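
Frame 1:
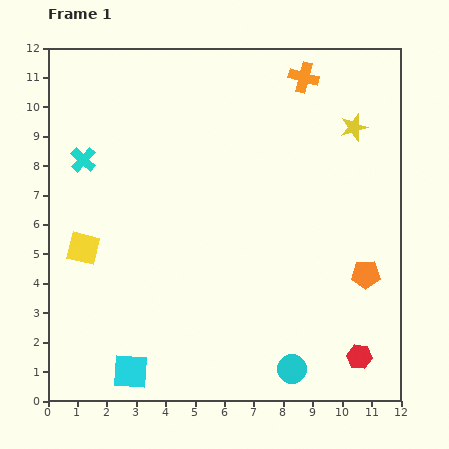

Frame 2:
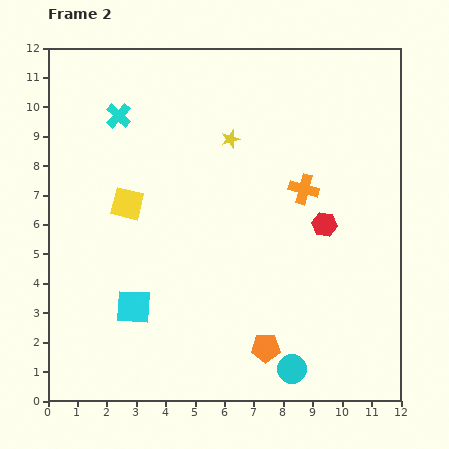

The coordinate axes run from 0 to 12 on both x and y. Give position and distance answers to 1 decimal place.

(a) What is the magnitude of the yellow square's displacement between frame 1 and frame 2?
2.1

The yellow square moved from (1.2, 5.2) to (2.7, 6.7), a distance of √(1.5² + 1.5²) ≈ 2.1.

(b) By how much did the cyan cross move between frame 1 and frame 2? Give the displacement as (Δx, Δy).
(1.2, 1.5)

The cyan cross was at (1.2, 8.2) in frame 1 and (2.4, 9.7) in frame 2.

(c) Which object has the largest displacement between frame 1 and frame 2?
the red hexagon

(moved 4.7; next 4.2)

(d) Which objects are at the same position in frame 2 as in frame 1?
the cyan circle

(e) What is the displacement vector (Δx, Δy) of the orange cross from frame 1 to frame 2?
(0.0, -3.8)

The orange cross was at (8.7, 11.0) in frame 1 and (8.7, 7.2) in frame 2.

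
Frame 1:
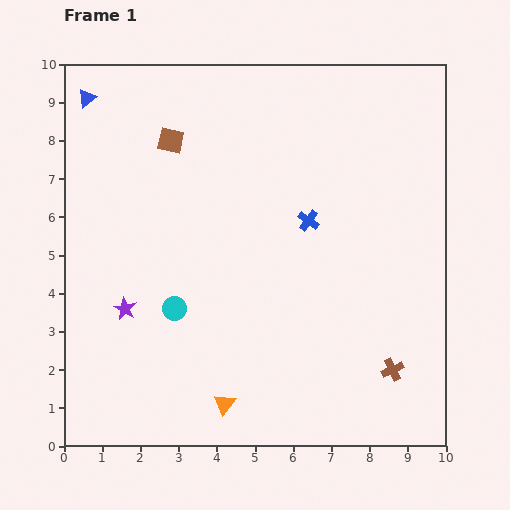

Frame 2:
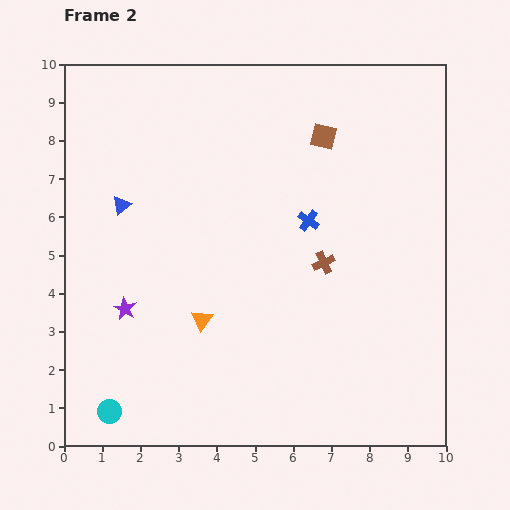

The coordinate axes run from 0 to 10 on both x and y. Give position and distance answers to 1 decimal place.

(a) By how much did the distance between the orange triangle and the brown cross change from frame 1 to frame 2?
-1.0

Distance in frame 1: 4.5. Distance in frame 2: 3.5.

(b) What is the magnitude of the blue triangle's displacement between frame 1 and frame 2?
2.9

The blue triangle moved from (0.6, 9.1) to (1.5, 6.3), a distance of √(0.9² + 2.8²) ≈ 2.9.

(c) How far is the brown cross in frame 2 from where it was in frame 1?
3.3

The brown cross moved from (8.6, 2.0) to (6.8, 4.8), a distance of √(1.8² + 2.8²) ≈ 3.3.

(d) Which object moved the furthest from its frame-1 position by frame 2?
the brown square

(moved 4.0; next 3.3)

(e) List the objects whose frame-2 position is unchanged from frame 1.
the purple star, the blue cross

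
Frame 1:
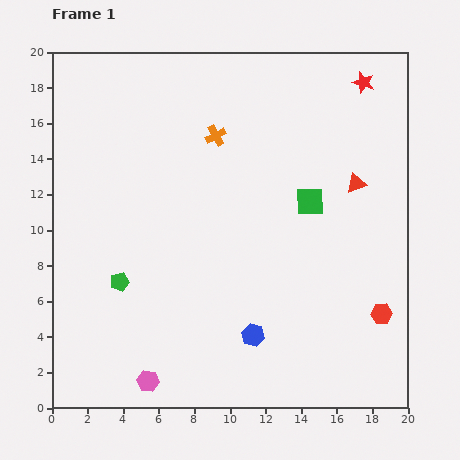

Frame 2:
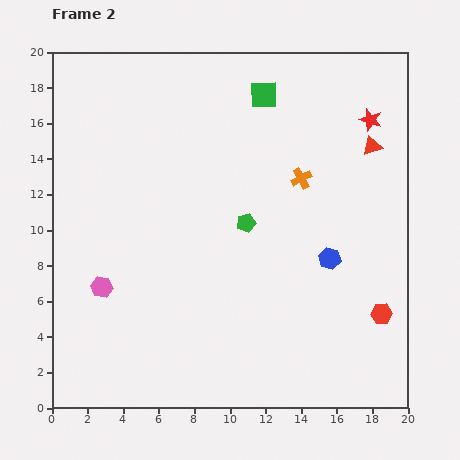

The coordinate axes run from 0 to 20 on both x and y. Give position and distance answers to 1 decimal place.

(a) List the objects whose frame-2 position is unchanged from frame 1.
the red hexagon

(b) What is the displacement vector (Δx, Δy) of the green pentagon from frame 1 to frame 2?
(7.1, 3.3)

The green pentagon was at (3.8, 7.1) in frame 1 and (10.9, 10.4) in frame 2.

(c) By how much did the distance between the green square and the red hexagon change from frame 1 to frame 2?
+6.5

Distance in frame 1: 7.5. Distance in frame 2: 14.0.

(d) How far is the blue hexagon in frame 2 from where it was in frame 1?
6.1

The blue hexagon moved from (11.3, 4.1) to (15.6, 8.4), a distance of √(4.3² + 4.3²) ≈ 6.1.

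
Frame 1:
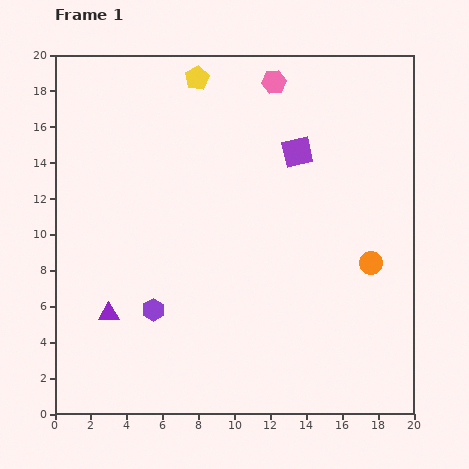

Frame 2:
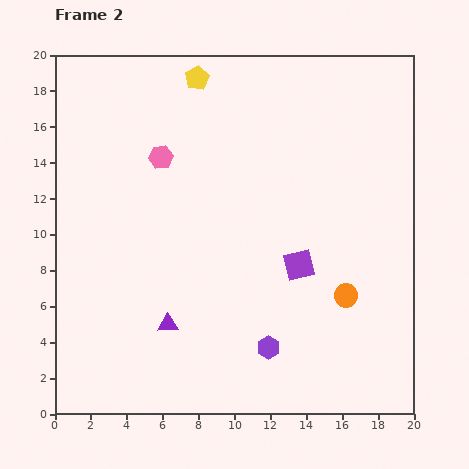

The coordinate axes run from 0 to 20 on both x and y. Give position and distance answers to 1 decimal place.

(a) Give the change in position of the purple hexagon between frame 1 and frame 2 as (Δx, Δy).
(6.4, -2.1)

The purple hexagon was at (5.5, 5.8) in frame 1 and (11.9, 3.7) in frame 2.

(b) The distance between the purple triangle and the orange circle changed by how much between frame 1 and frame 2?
-4.9

Distance in frame 1: 14.9. Distance in frame 2: 10.0.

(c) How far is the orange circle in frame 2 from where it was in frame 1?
2.3

The orange circle moved from (17.6, 8.4) to (16.2, 6.6), a distance of √(1.4² + 1.8²) ≈ 2.3.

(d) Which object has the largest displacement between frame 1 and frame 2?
the pink hexagon

(moved 7.6; next 6.7)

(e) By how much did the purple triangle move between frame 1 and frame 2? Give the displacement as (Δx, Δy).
(3.3, -0.6)

The purple triangle was at (3.0, 5.6) in frame 1 and (6.3, 5.0) in frame 2.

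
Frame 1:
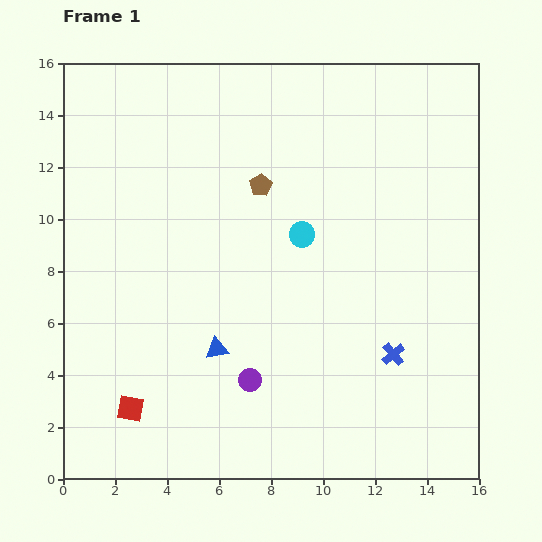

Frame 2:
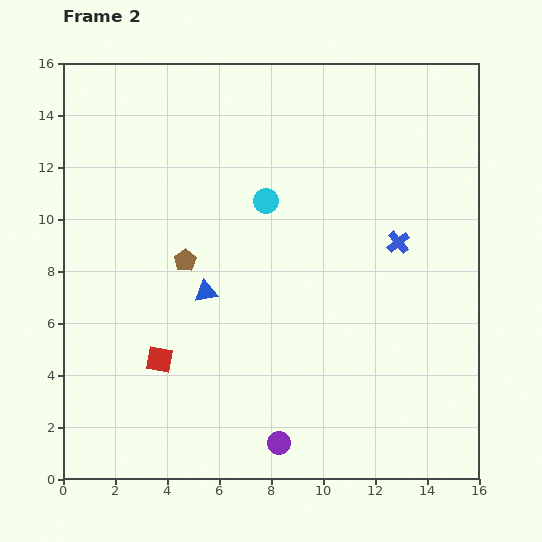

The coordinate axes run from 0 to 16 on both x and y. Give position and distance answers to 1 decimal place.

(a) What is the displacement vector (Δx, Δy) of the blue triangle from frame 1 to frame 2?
(-0.4, 2.2)

The blue triangle was at (5.9, 5.0) in frame 1 and (5.5, 7.2) in frame 2.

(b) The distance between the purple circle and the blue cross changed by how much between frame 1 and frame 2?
+3.4

Distance in frame 1: 5.6. Distance in frame 2: 9.0.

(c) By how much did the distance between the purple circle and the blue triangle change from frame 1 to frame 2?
+4.6

Distance in frame 1: 1.8. Distance in frame 2: 6.4.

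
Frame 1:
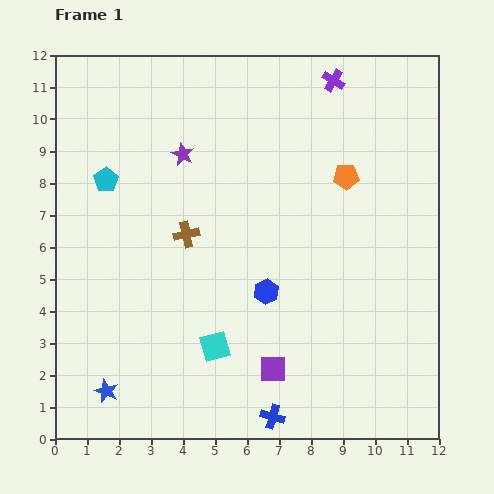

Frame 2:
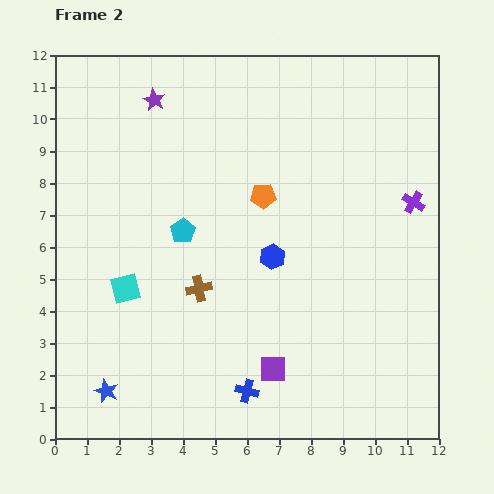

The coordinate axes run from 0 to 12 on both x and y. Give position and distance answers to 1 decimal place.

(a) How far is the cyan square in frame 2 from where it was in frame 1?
3.3

The cyan square moved from (5.0, 2.9) to (2.2, 4.7), a distance of √(2.8² + 1.8²) ≈ 3.3.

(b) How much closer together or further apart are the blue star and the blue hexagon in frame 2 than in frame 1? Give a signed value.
+0.8

Distance in frame 1: 5.9. Distance in frame 2: 6.7.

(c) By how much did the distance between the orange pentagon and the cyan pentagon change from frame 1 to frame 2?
-4.8

Distance in frame 1: 7.5. Distance in frame 2: 2.7.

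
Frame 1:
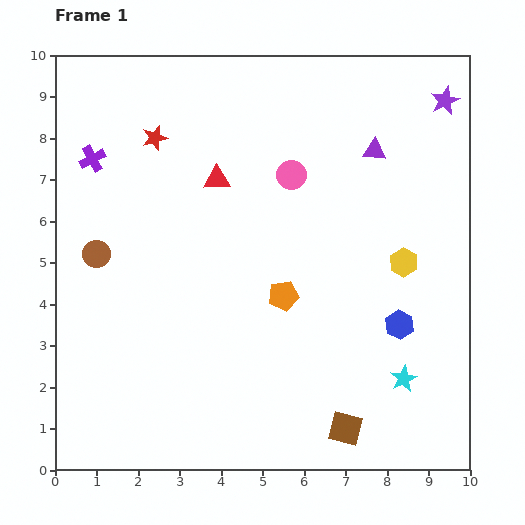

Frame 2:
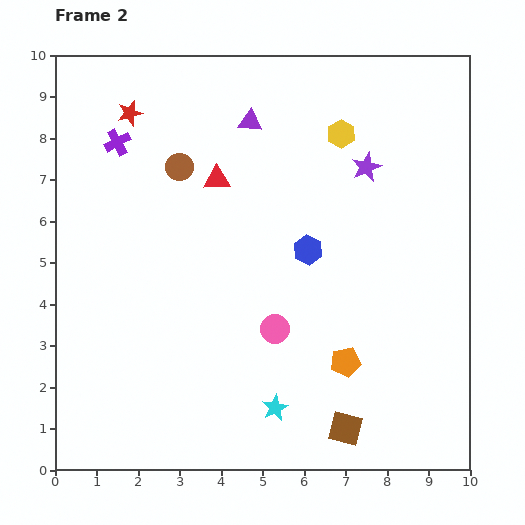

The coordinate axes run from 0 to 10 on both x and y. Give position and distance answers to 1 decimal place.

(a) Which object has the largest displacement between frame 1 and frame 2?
the pink circle

(moved 3.7; next 3.4)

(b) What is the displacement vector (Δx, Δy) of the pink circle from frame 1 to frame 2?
(-0.4, -3.7)

The pink circle was at (5.7, 7.1) in frame 1 and (5.3, 3.4) in frame 2.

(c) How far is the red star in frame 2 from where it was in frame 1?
0.8

The red star moved from (2.4, 8.0) to (1.8, 8.6), a distance of √(0.6² + 0.6²) ≈ 0.8.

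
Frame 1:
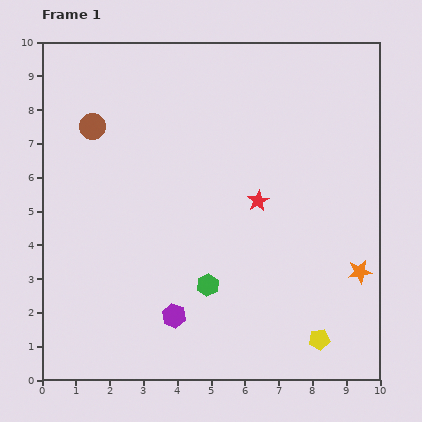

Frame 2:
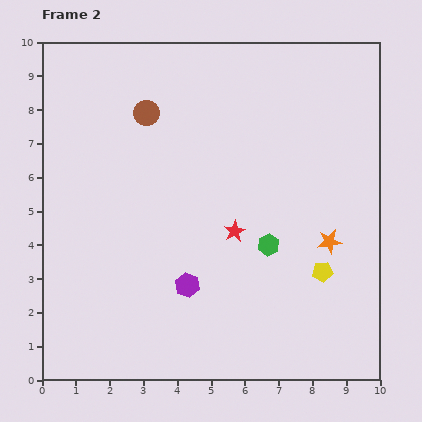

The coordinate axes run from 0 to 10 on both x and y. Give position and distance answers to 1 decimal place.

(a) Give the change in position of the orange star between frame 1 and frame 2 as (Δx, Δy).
(-0.9, 0.9)

The orange star was at (9.4, 3.2) in frame 1 and (8.5, 4.1) in frame 2.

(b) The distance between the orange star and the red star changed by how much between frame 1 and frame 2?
-0.9

Distance in frame 1: 3.7. Distance in frame 2: 2.8.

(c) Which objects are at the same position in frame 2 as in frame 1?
none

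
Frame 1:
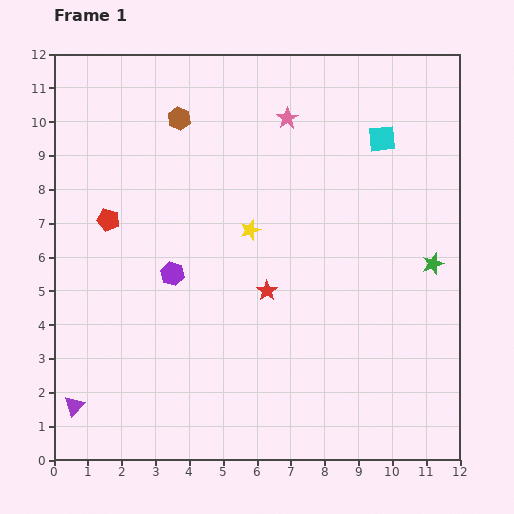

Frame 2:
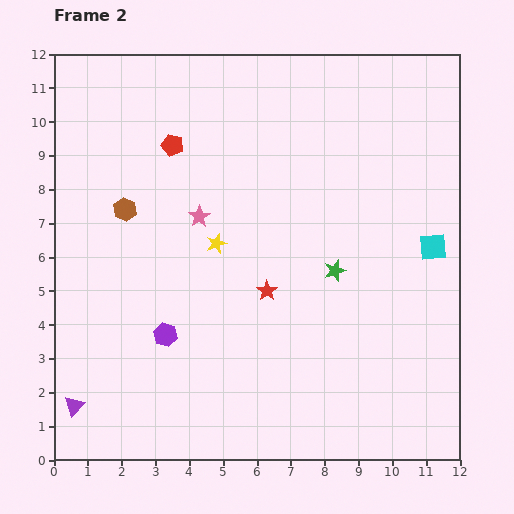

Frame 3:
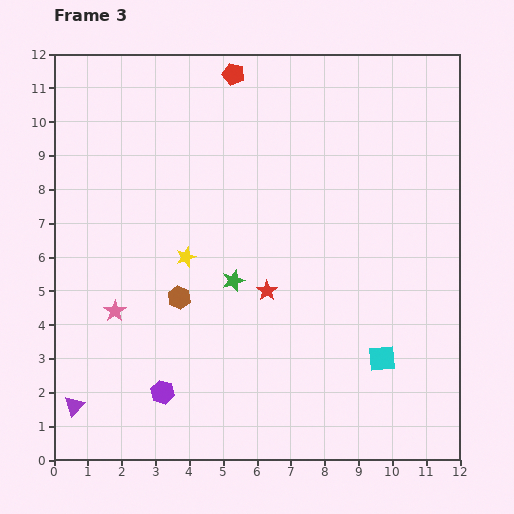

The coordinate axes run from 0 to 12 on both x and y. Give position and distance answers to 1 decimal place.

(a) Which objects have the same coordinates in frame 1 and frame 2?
the purple triangle, the red star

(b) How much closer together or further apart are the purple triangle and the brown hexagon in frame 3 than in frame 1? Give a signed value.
-4.5

Distance in frame 1: 9.0. Distance in frame 3: 4.5.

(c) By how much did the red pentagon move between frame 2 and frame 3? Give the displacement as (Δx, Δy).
(1.8, 2.1)

The red pentagon was at (3.5, 9.3) in frame 2 and (5.3, 11.4) in frame 3.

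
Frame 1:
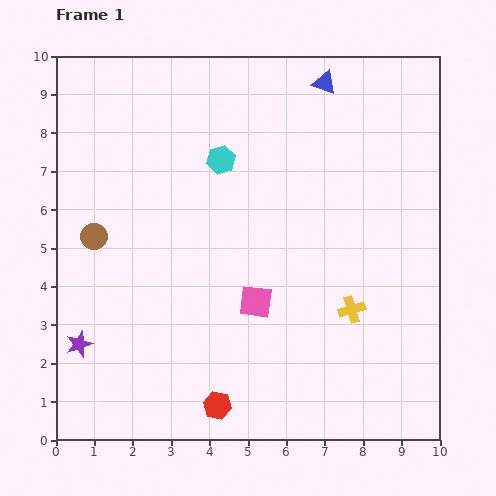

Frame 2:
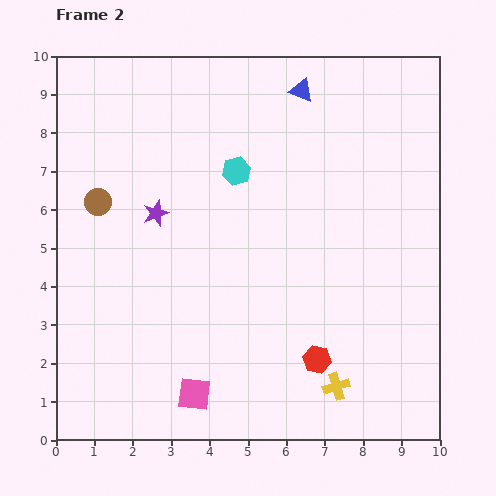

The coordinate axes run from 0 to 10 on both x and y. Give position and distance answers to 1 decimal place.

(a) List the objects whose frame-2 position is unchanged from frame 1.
none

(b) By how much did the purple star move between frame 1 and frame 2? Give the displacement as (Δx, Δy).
(2.0, 3.4)

The purple star was at (0.6, 2.5) in frame 1 and (2.6, 5.9) in frame 2.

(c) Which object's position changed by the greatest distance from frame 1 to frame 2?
the purple star

(moved 3.9; next 2.9)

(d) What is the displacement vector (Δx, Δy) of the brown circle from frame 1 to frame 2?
(0.1, 0.9)

The brown circle was at (1.0, 5.3) in frame 1 and (1.1, 6.2) in frame 2.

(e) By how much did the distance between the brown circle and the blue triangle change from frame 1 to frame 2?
-1.2

Distance in frame 1: 7.2. Distance in frame 2: 6.0.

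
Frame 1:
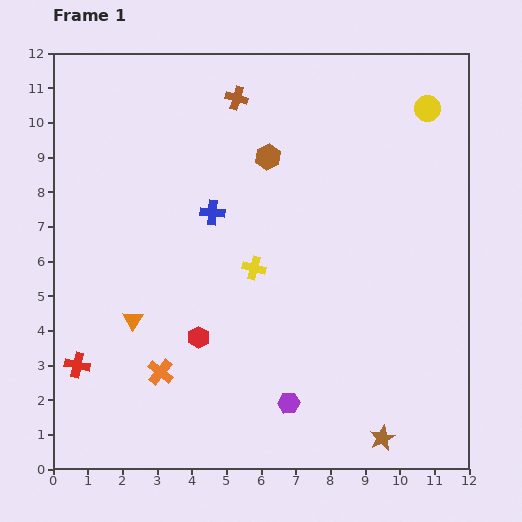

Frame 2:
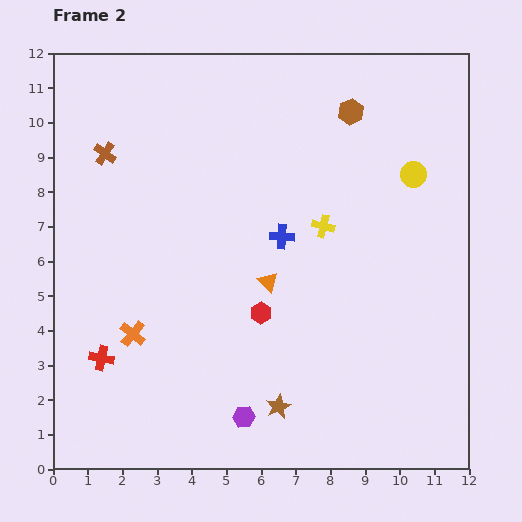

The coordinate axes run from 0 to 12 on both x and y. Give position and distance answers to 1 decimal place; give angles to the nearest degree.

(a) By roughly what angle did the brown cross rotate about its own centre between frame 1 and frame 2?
18° clockwise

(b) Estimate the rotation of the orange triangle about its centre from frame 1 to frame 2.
17° counter-clockwise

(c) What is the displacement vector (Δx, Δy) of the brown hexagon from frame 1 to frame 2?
(2.4, 1.3)

The brown hexagon was at (6.2, 9.0) in frame 1 and (8.6, 10.3) in frame 2.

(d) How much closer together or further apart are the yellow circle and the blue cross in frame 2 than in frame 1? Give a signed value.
-2.7

Distance in frame 1: 6.9. Distance in frame 2: 4.2.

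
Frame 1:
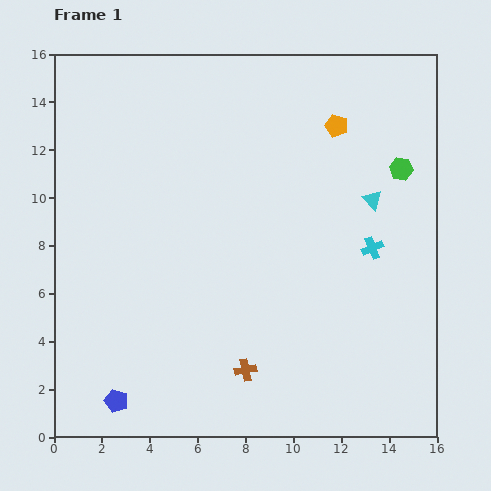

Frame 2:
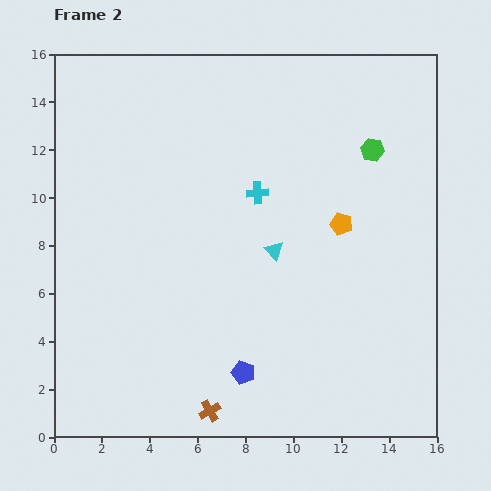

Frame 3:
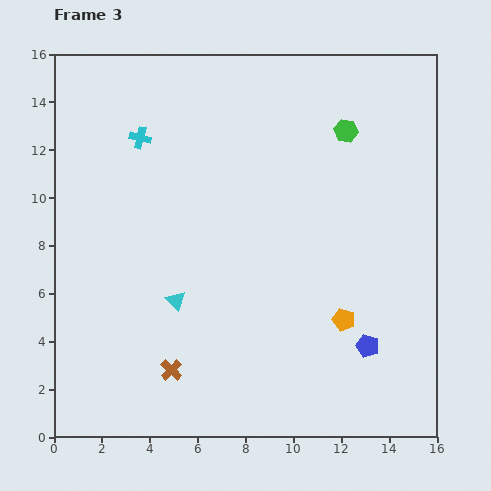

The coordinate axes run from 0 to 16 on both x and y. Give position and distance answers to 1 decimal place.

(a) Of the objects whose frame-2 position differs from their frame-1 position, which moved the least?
the green hexagon

(moved 1.4)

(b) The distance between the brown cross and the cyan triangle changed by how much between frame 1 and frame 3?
-6.0

Distance in frame 1: 8.9. Distance in frame 3: 2.9.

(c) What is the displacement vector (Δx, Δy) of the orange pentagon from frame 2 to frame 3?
(0.1, -4.0)

The orange pentagon was at (12.0, 8.9) in frame 2 and (12.1, 4.9) in frame 3.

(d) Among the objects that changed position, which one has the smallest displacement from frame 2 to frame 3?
the green hexagon

(moved 1.4)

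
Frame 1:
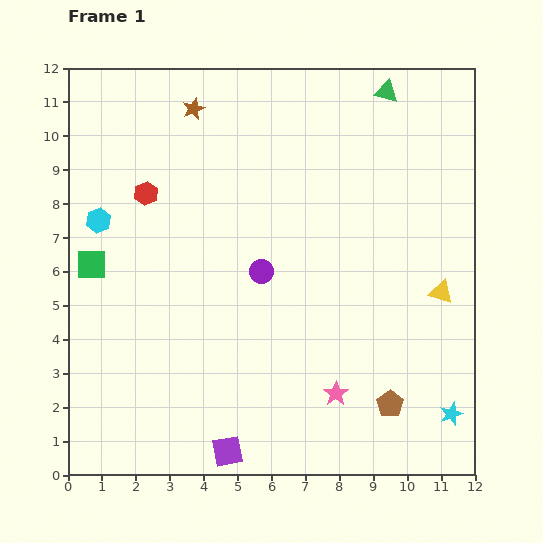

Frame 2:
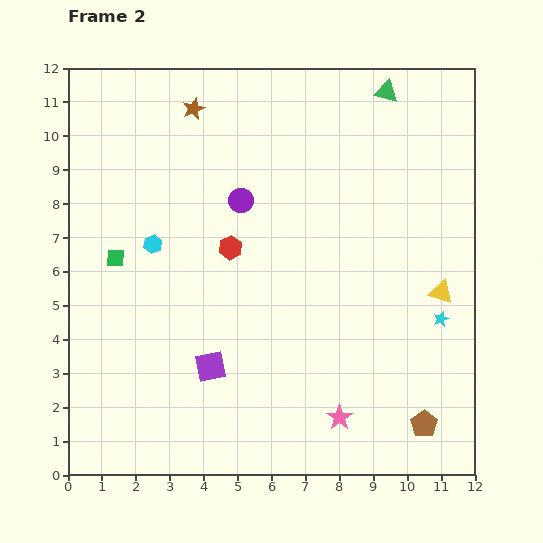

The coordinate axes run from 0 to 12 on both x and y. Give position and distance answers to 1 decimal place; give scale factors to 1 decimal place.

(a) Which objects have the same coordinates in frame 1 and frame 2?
the brown star, the green triangle, the yellow triangle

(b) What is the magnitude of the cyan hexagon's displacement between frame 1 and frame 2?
1.7

The cyan hexagon moved from (0.9, 7.5) to (2.5, 6.8), a distance of √(1.6² + 0.7²) ≈ 1.7.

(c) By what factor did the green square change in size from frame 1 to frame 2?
0.6×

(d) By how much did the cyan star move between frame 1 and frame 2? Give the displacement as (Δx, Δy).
(-0.3, 2.8)

The cyan star was at (11.3, 1.8) in frame 1 and (11.0, 4.6) in frame 2.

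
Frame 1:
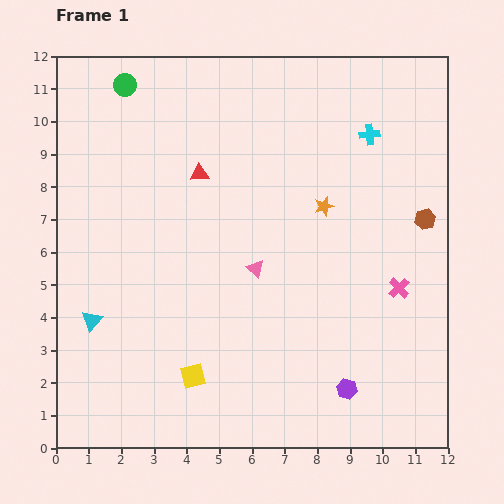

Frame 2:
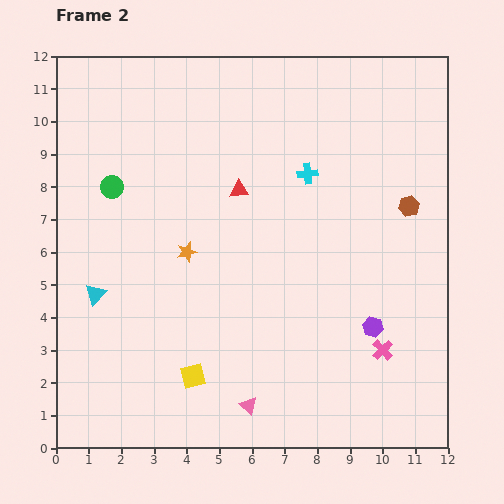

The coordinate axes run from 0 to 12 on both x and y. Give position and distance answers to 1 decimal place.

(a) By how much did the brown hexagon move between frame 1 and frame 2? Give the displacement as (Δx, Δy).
(-0.5, 0.4)

The brown hexagon was at (11.3, 7.0) in frame 1 and (10.8, 7.4) in frame 2.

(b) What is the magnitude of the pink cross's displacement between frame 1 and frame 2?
2.0

The pink cross moved from (10.5, 4.9) to (10.0, 3.0), a distance of √(0.5² + 1.9²) ≈ 2.0.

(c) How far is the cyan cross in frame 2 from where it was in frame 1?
2.2

The cyan cross moved from (9.6, 9.6) to (7.7, 8.4), a distance of √(1.9² + 1.2²) ≈ 2.2.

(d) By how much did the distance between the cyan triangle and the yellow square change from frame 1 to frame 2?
+0.4

Distance in frame 1: 3.5. Distance in frame 2: 3.9.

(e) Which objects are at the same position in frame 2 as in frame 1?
the yellow square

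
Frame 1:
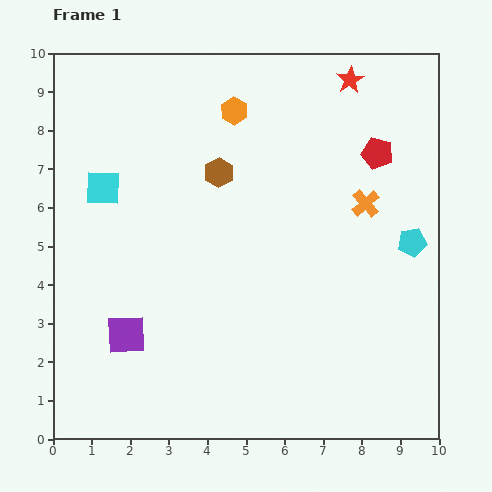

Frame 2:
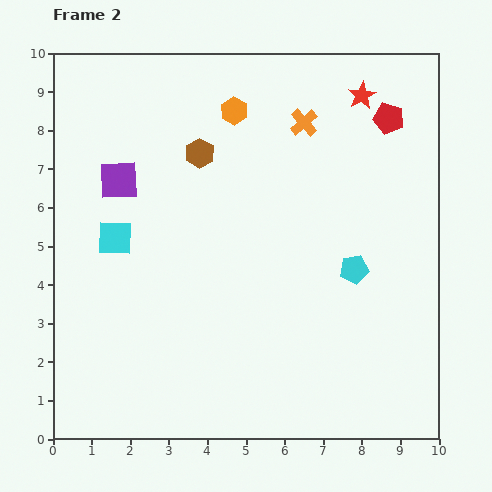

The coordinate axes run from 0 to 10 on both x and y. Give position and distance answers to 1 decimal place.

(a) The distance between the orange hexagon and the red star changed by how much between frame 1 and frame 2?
+0.2

Distance in frame 1: 3.1. Distance in frame 2: 3.3.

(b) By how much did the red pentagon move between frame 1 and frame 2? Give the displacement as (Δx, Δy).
(0.3, 0.9)

The red pentagon was at (8.4, 7.4) in frame 1 and (8.7, 8.3) in frame 2.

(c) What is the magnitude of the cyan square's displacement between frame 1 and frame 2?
1.3

The cyan square moved from (1.3, 6.5) to (1.6, 5.2), a distance of √(0.3² + 1.3²) ≈ 1.3.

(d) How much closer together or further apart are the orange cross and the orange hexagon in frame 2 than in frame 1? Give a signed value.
-2.4

Distance in frame 1: 4.2. Distance in frame 2: 1.8.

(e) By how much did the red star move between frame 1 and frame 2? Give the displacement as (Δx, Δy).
(0.3, -0.4)

The red star was at (7.7, 9.3) in frame 1 and (8.0, 8.9) in frame 2.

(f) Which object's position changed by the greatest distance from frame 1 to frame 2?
the purple square

(moved 4.0; next 2.6)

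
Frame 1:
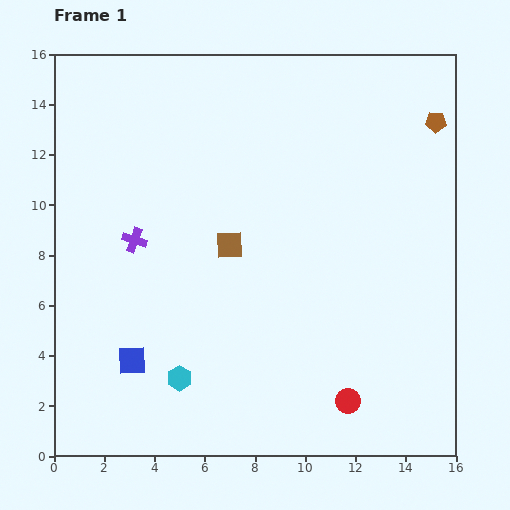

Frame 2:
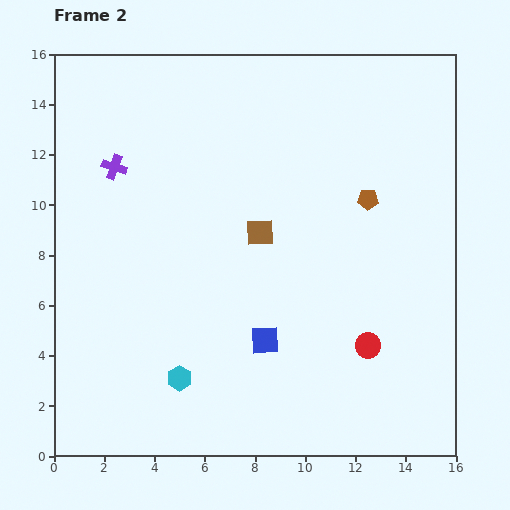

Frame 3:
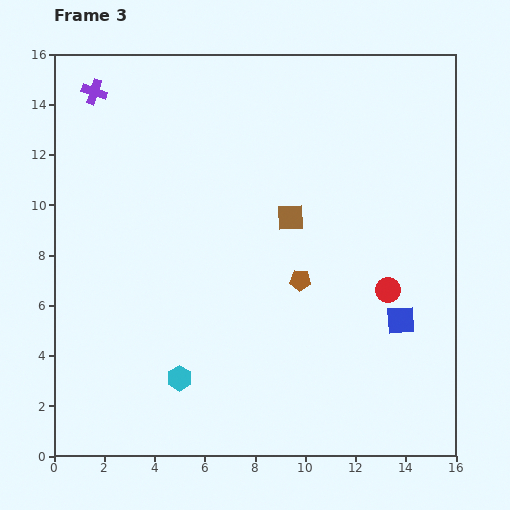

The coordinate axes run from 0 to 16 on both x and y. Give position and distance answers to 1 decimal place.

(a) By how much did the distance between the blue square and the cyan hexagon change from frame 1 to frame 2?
+1.7

Distance in frame 1: 2.0. Distance in frame 2: 3.7.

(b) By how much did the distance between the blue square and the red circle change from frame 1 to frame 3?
-7.4

Distance in frame 1: 8.7. Distance in frame 3: 1.3.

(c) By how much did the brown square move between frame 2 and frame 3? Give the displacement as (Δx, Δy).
(1.2, 0.6)

The brown square was at (8.2, 8.9) in frame 2 and (9.4, 9.5) in frame 3.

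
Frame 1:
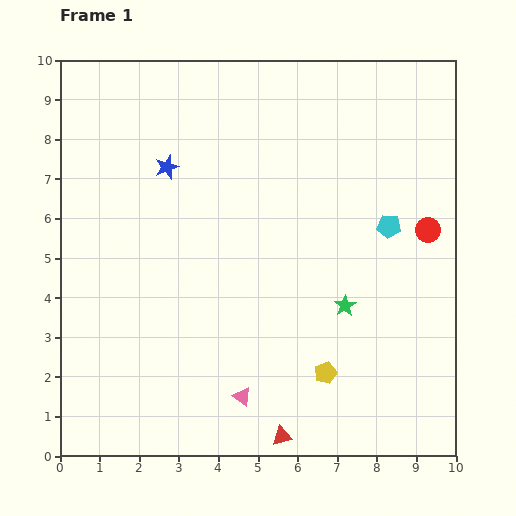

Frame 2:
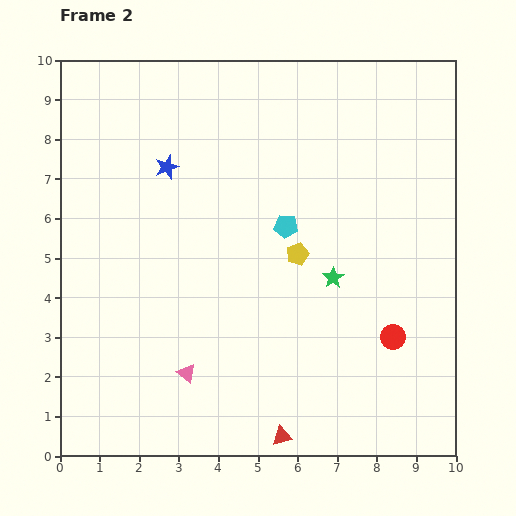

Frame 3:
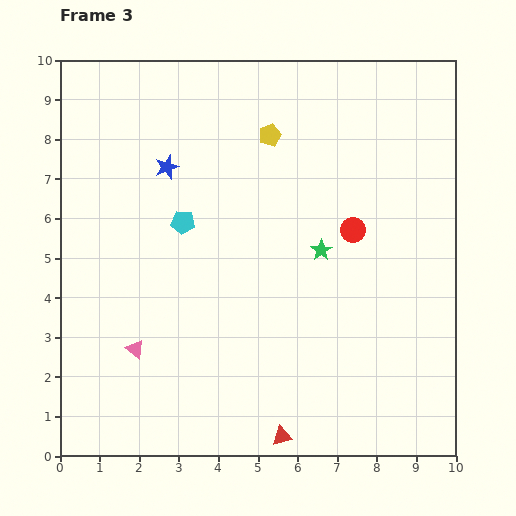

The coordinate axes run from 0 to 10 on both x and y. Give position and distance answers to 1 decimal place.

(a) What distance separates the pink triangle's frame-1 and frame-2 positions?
1.5

The pink triangle moved from (4.6, 1.5) to (3.2, 2.1), a distance of √(1.4² + 0.6²) ≈ 1.5.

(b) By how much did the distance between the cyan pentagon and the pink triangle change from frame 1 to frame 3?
-2.3

Distance in frame 1: 5.7. Distance in frame 3: 3.4.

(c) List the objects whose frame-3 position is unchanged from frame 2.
the red triangle, the blue star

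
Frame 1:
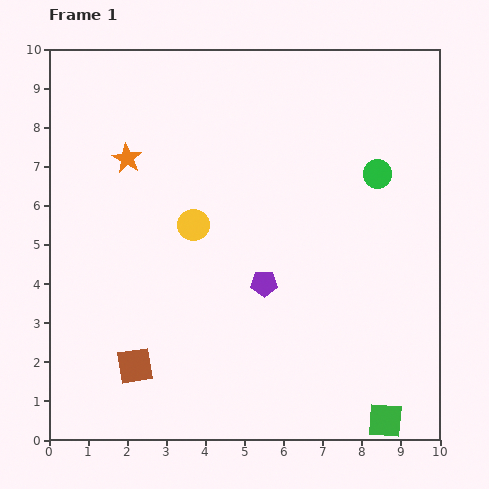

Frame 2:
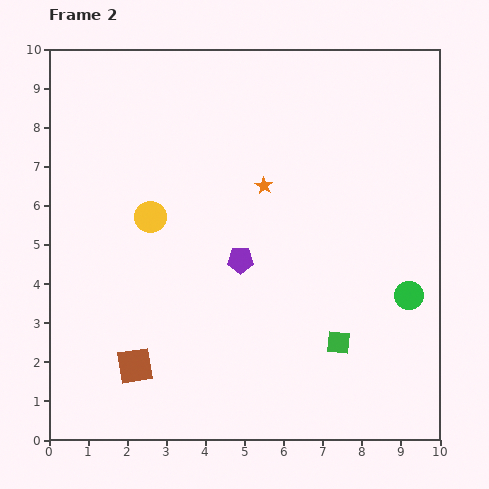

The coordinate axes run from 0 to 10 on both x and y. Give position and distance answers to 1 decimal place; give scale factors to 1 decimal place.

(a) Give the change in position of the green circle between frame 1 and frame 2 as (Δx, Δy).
(0.8, -3.1)

The green circle was at (8.4, 6.8) in frame 1 and (9.2, 3.7) in frame 2.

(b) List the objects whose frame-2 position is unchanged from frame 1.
the brown square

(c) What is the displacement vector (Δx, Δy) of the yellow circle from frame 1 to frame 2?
(-1.1, 0.2)

The yellow circle was at (3.7, 5.5) in frame 1 and (2.6, 5.7) in frame 2.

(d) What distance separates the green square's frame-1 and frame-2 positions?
2.3

The green square moved from (8.6, 0.5) to (7.4, 2.5), a distance of √(1.2² + 2.0²) ≈ 2.3.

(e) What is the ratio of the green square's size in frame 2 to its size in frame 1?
0.7×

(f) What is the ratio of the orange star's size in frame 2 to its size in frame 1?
0.6×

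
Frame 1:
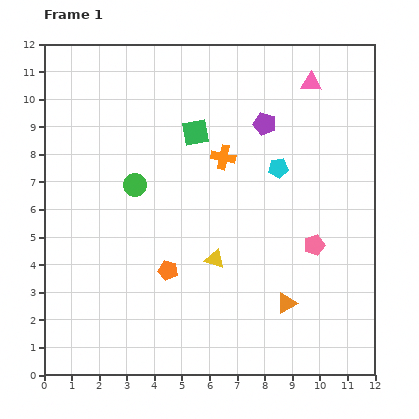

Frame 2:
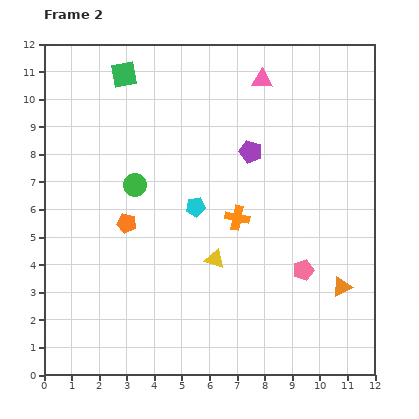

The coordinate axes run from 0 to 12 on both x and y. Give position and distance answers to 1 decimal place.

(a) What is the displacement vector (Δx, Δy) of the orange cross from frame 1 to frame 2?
(0.5, -2.2)

The orange cross was at (6.5, 7.9) in frame 1 and (7.0, 5.7) in frame 2.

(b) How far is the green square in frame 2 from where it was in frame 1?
3.3

The green square moved from (5.5, 8.8) to (2.9, 10.9), a distance of √(2.6² + 2.1²) ≈ 3.3.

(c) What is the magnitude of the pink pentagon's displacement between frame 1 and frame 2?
1.0

The pink pentagon moved from (9.8, 4.7) to (9.4, 3.8), a distance of √(0.4² + 0.9²) ≈ 1.0.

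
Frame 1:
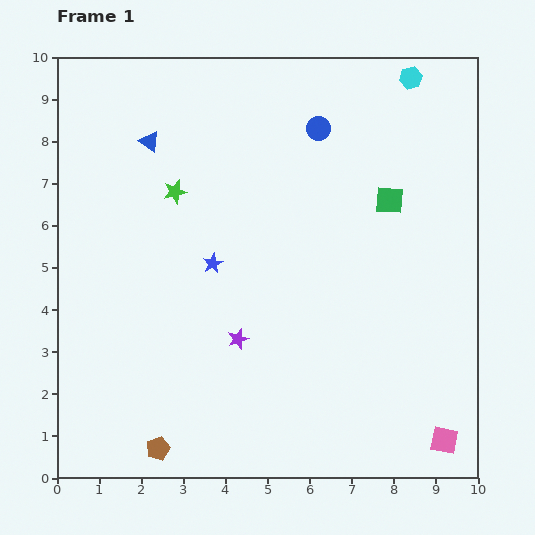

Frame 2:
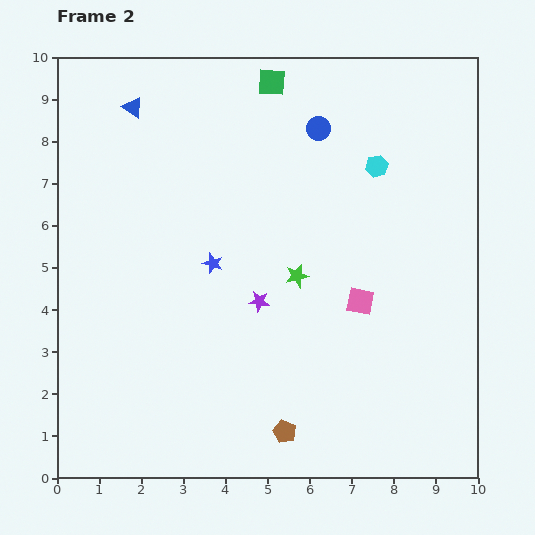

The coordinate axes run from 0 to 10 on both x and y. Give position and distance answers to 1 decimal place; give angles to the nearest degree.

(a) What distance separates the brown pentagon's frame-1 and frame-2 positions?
3.0

The brown pentagon moved from (2.4, 0.7) to (5.4, 1.1), a distance of √(3.0² + 0.4²) ≈ 3.0.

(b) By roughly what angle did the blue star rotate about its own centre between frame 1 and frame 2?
25° counter-clockwise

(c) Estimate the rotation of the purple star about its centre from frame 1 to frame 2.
27° clockwise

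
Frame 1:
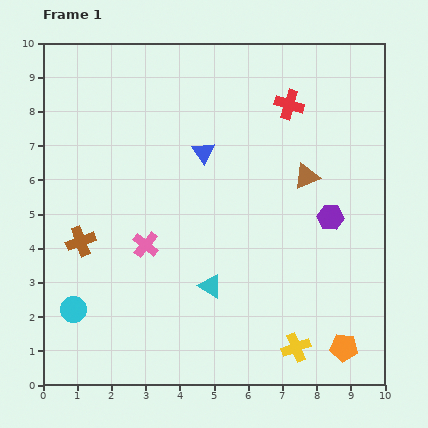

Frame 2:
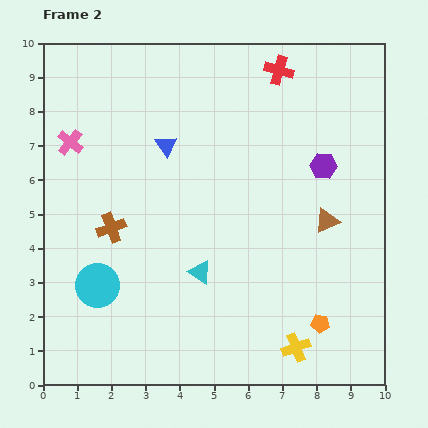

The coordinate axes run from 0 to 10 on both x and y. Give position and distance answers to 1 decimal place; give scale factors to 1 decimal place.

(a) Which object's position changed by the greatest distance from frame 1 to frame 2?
the pink cross

(moved 3.7; next 1.5)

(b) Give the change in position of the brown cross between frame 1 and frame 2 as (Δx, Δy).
(0.9, 0.4)

The brown cross was at (1.1, 4.2) in frame 1 and (2.0, 4.6) in frame 2.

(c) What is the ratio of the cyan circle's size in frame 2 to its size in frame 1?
1.7×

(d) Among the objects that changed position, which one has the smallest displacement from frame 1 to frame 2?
the cyan triangle

(moved 0.5)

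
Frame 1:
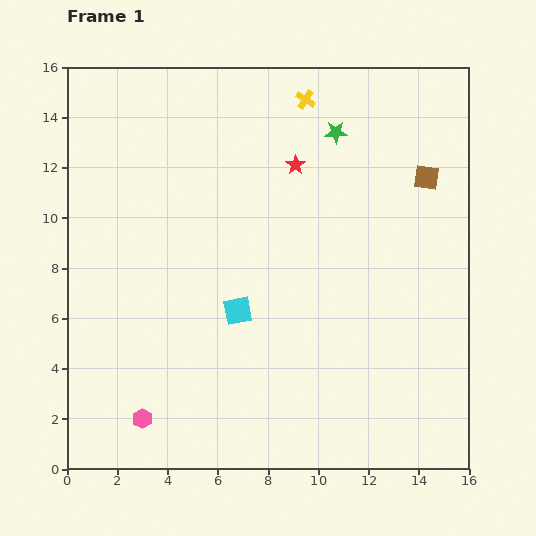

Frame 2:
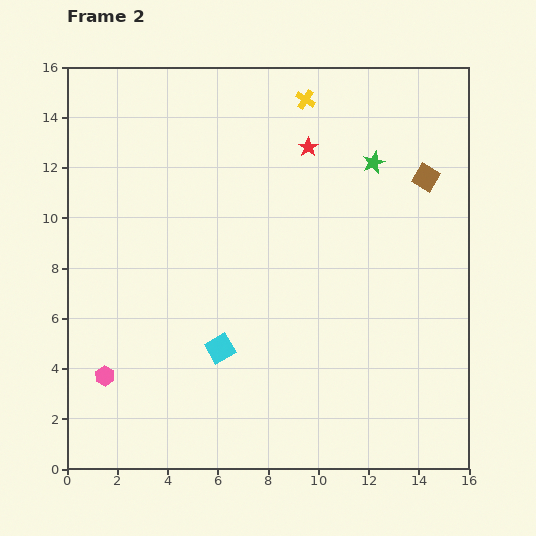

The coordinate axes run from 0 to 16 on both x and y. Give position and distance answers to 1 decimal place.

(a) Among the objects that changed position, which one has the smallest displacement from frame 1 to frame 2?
the red star

(moved 0.9)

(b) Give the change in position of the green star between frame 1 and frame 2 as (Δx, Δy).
(1.5, -1.2)

The green star was at (10.7, 13.4) in frame 1 and (12.2, 12.2) in frame 2.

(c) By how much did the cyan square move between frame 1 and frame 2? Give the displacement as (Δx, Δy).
(-0.7, -1.5)

The cyan square was at (6.8, 6.3) in frame 1 and (6.1, 4.8) in frame 2.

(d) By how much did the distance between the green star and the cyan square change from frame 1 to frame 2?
+1.5

Distance in frame 1: 8.1. Distance in frame 2: 9.6.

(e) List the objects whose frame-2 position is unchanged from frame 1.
the brown square, the yellow cross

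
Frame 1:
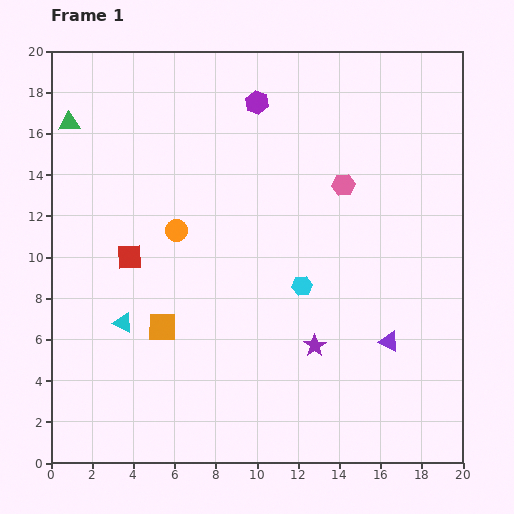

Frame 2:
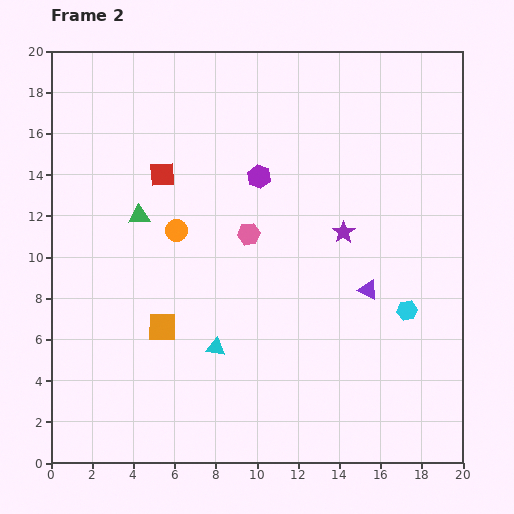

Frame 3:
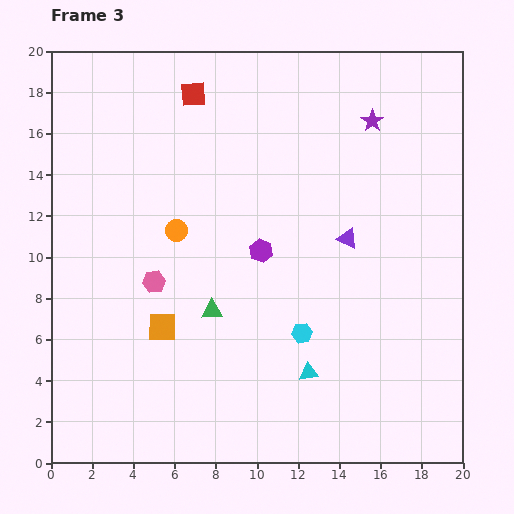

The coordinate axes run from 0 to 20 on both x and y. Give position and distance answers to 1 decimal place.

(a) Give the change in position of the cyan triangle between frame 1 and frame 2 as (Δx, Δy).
(4.5, -1.2)

The cyan triangle was at (3.5, 6.8) in frame 1 and (8.0, 5.6) in frame 2.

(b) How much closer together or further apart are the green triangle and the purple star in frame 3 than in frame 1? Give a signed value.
-4.0

Distance in frame 1: 16.1. Distance in frame 3: 12.1.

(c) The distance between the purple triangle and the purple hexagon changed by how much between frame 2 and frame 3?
-3.4

Distance in frame 2: 7.6. Distance in frame 3: 4.2.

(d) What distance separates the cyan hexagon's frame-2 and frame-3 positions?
5.2

The cyan hexagon moved from (17.3, 7.4) to (12.2, 6.3), a distance of √(5.1² + 1.1²) ≈ 5.2.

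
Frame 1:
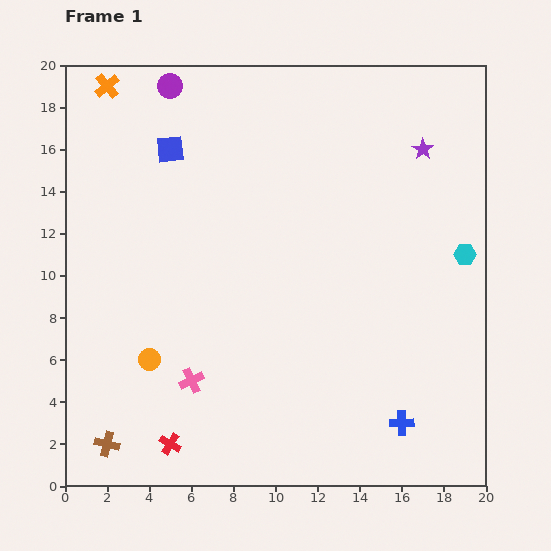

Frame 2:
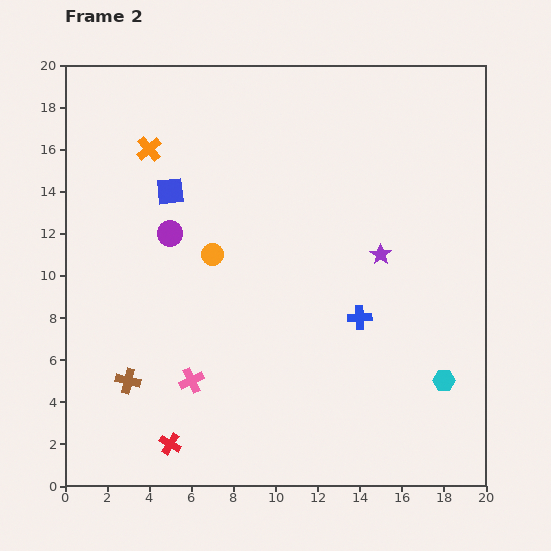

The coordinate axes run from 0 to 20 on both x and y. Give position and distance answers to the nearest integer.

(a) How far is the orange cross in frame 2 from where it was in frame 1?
4

The orange cross moved from (2, 19) to (4, 16), a distance of √(2² + 3²) ≈ 4.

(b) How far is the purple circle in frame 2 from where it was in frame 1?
7

The purple circle moved from (5, 19) to (5, 12), a distance of √(0² + 7²) ≈ 7.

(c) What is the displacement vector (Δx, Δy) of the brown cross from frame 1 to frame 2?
(1, 3)

The brown cross was at (2, 2) in frame 1 and (3, 5) in frame 2.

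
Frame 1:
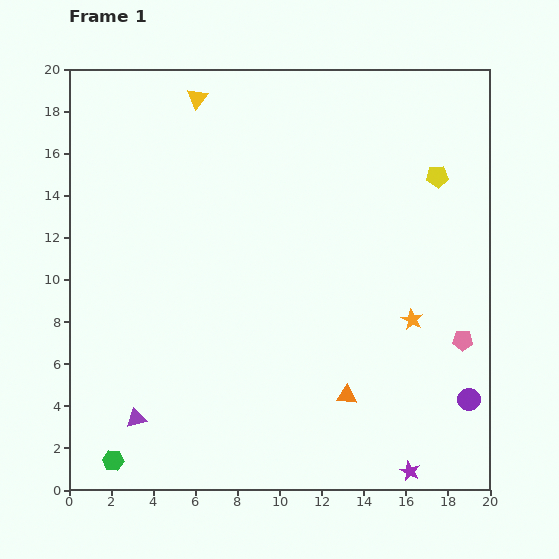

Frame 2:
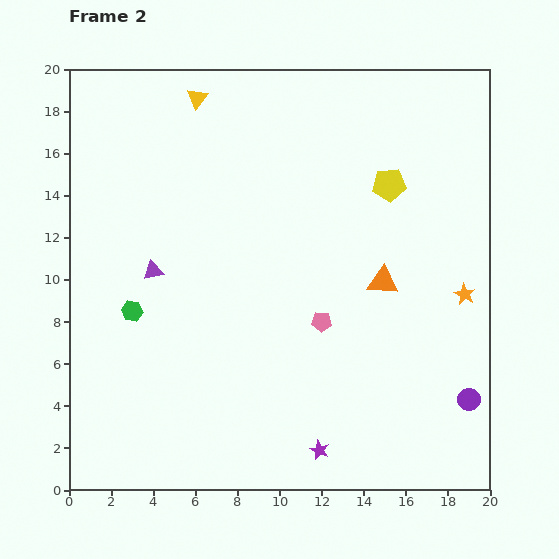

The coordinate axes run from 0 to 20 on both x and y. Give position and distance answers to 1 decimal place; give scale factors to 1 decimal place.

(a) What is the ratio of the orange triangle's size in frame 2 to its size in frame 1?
1.5×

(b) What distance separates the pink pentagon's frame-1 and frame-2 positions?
6.8

The pink pentagon moved from (18.7, 7.1) to (12.0, 8.0), a distance of √(6.7² + 0.9²) ≈ 6.8.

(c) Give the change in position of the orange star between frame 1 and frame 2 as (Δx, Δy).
(2.5, 1.2)

The orange star was at (16.3, 8.1) in frame 1 and (18.8, 9.3) in frame 2.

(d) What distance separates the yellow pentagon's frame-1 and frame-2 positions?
2.3

The yellow pentagon moved from (17.5, 14.9) to (15.2, 14.5), a distance of √(2.3² + 0.4²) ≈ 2.3.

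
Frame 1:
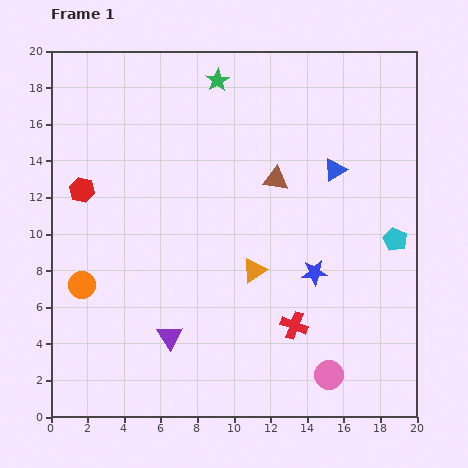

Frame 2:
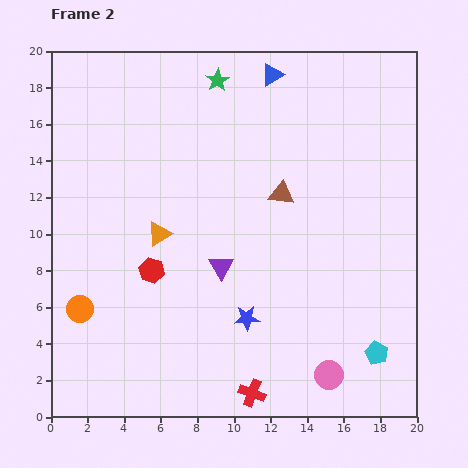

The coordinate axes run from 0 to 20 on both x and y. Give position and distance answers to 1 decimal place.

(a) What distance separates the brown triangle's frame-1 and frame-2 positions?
0.9

The brown triangle moved from (12.3, 13.0) to (12.6, 12.2), a distance of √(0.3² + 0.8²) ≈ 0.9.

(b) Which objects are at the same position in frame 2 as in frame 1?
the pink circle, the green star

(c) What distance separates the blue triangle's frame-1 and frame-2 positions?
6.2

The blue triangle moved from (15.5, 13.5) to (12.1, 18.7), a distance of √(3.4² + 5.2²) ≈ 6.2.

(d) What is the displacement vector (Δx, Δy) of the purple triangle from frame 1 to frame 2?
(2.8, 3.8)

The purple triangle was at (6.5, 4.4) in frame 1 and (9.3, 8.2) in frame 2.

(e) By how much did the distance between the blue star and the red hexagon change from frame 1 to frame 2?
-7.7

Distance in frame 1: 13.5. Distance in frame 2: 5.8.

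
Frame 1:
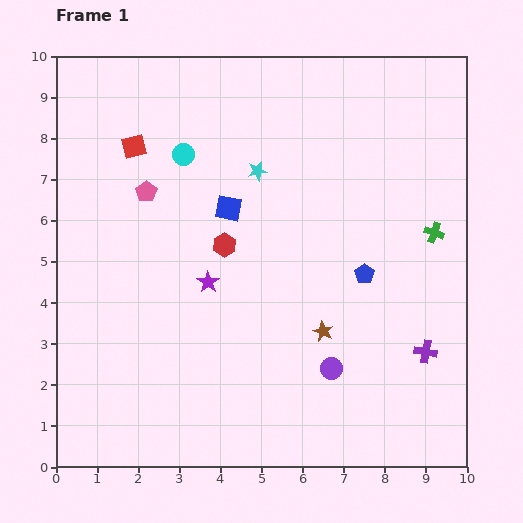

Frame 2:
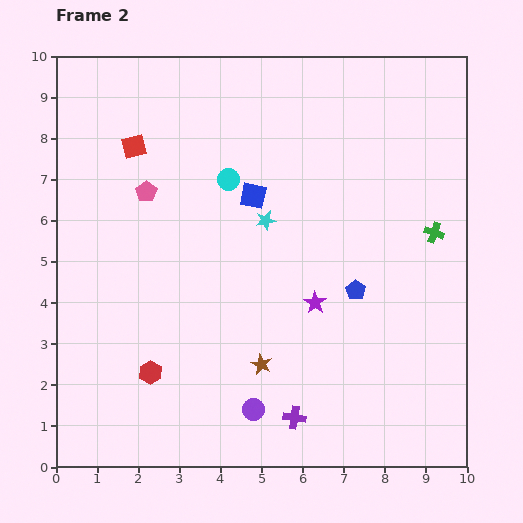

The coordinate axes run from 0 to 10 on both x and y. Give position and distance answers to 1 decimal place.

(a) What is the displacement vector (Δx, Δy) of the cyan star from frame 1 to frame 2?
(0.2, -1.2)

The cyan star was at (4.9, 7.2) in frame 1 and (5.1, 6.0) in frame 2.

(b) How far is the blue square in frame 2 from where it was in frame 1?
0.7

The blue square moved from (4.2, 6.3) to (4.8, 6.6), a distance of √(0.6² + 0.3²) ≈ 0.7.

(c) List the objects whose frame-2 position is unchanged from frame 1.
the pink pentagon, the red square, the green cross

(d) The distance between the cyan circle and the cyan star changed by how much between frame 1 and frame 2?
-0.5

Distance in frame 1: 1.8. Distance in frame 2: 1.3.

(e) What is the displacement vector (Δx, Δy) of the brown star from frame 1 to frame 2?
(-1.5, -0.8)

The brown star was at (6.5, 3.3) in frame 1 and (5.0, 2.5) in frame 2.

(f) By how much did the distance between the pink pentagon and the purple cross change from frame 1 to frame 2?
-1.2

Distance in frame 1: 7.8. Distance in frame 2: 6.6.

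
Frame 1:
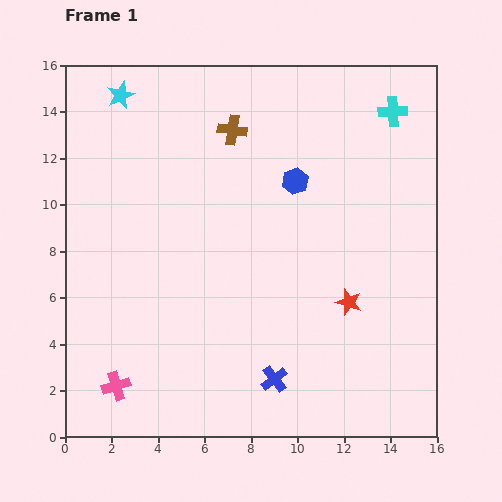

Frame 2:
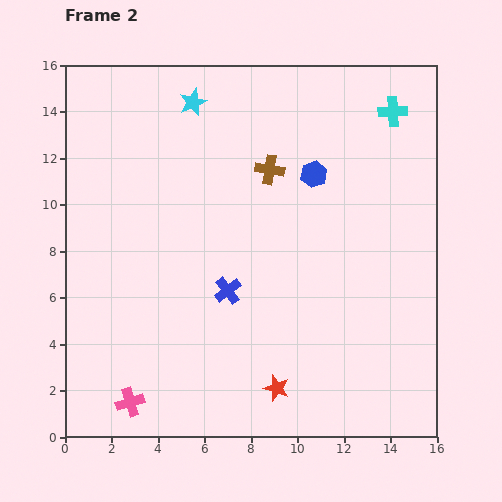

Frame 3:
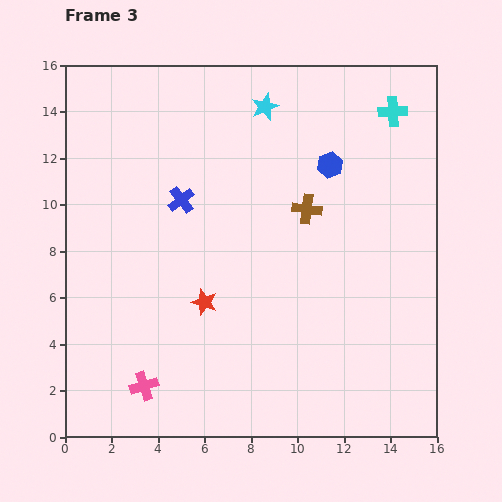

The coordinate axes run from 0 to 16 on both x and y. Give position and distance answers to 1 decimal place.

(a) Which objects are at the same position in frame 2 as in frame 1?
the cyan cross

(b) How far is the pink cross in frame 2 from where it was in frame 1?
0.9

The pink cross moved from (2.2, 2.2) to (2.8, 1.5), a distance of √(0.6² + 0.7²) ≈ 0.9.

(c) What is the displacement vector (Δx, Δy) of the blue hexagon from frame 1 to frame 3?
(1.5, 0.7)

The blue hexagon was at (9.9, 11.0) in frame 1 and (11.4, 11.7) in frame 3.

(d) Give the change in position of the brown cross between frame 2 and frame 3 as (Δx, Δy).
(1.6, -1.7)

The brown cross was at (8.8, 11.5) in frame 2 and (10.4, 9.8) in frame 3.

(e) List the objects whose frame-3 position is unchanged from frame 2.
the cyan cross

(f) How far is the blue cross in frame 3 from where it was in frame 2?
4.4

The blue cross moved from (7.0, 6.3) to (5.0, 10.2), a distance of √(2.0² + 3.9²) ≈ 4.4.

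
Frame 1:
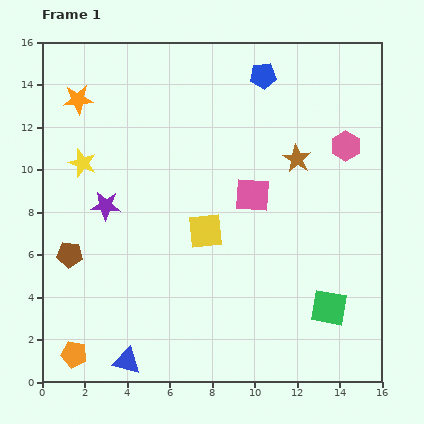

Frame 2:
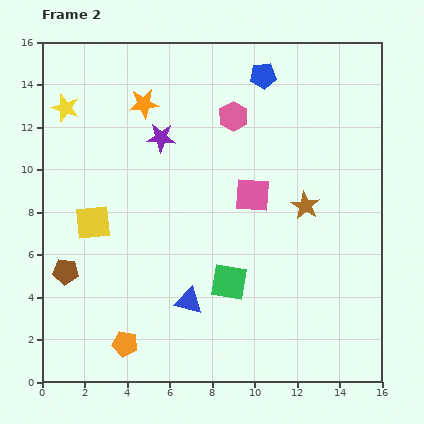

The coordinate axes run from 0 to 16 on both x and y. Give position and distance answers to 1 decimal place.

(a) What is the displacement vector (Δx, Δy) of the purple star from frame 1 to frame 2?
(2.6, 3.2)

The purple star was at (3.0, 8.3) in frame 1 and (5.6, 11.5) in frame 2.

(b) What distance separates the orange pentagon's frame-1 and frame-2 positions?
2.5

The orange pentagon moved from (1.5, 1.3) to (3.9, 1.8), a distance of √(2.4² + 0.5²) ≈ 2.5.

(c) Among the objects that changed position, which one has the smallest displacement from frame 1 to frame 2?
the brown pentagon

(moved 0.8)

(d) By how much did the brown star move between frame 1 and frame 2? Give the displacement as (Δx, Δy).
(0.4, -2.2)

The brown star was at (12.0, 10.5) in frame 1 and (12.4, 8.3) in frame 2.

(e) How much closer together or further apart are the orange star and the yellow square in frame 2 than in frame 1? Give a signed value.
-2.5

Distance in frame 1: 8.6. Distance in frame 2: 6.1.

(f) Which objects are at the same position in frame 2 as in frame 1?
the blue pentagon, the pink square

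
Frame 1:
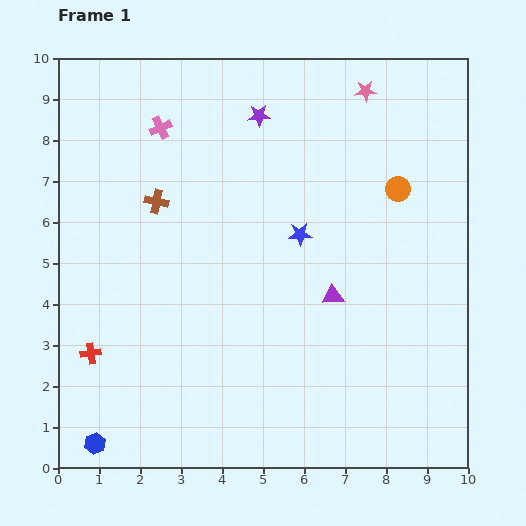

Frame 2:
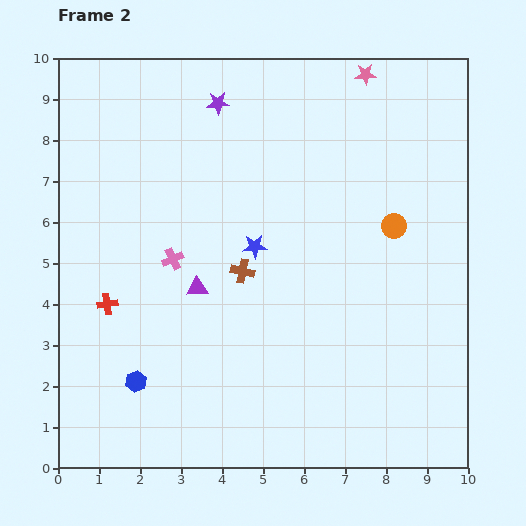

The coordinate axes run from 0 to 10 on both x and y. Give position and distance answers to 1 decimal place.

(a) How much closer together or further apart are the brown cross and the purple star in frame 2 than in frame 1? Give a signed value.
+0.8

Distance in frame 1: 3.3. Distance in frame 2: 4.1.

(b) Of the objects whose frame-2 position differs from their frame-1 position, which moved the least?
the pink star

(moved 0.4)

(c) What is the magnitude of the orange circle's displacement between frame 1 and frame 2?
0.9

The orange circle moved from (8.3, 6.8) to (8.2, 5.9), a distance of √(0.1² + 0.9²) ≈ 0.9.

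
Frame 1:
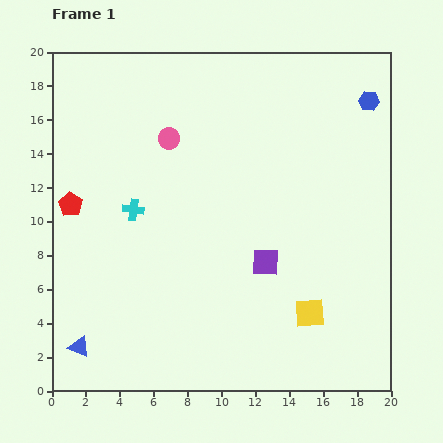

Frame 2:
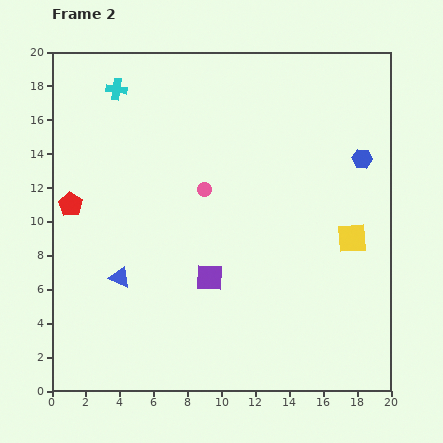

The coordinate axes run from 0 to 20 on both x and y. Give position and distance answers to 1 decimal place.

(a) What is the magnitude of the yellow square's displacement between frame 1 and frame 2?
5.1

The yellow square moved from (15.2, 4.6) to (17.7, 9.0), a distance of √(2.5² + 4.4²) ≈ 5.1.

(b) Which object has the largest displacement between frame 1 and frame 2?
the cyan cross

(moved 7.2; next 5.1)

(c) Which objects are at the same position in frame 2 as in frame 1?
the red pentagon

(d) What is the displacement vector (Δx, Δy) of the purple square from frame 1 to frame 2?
(-3.3, -0.9)

The purple square was at (12.6, 7.6) in frame 1 and (9.3, 6.7) in frame 2.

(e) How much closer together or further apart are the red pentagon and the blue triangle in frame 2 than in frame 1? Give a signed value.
-3.2

Distance in frame 1: 8.4. Distance in frame 2: 5.2.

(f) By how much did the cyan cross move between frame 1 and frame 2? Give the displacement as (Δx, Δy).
(-1.0, 7.1)

The cyan cross was at (4.8, 10.7) in frame 1 and (3.8, 17.8) in frame 2.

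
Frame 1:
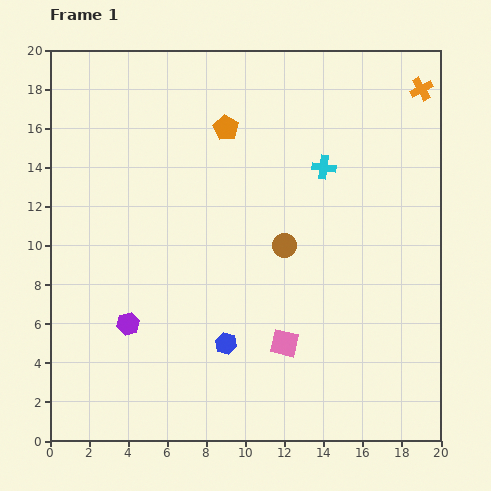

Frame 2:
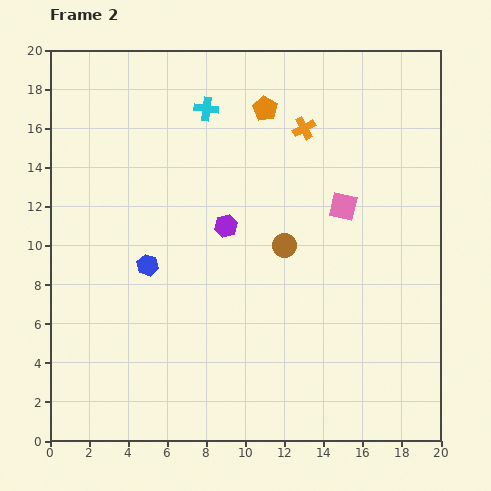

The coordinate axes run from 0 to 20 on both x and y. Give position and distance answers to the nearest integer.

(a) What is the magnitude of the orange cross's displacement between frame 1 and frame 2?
6

The orange cross moved from (19, 18) to (13, 16), a distance of √(6² + 2²) ≈ 6.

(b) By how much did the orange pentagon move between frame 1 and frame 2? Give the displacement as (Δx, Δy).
(2, 1)

The orange pentagon was at (9, 16) in frame 1 and (11, 17) in frame 2.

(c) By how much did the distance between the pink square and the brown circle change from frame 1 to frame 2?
-1

Distance in frame 1: 5. Distance in frame 2: 4.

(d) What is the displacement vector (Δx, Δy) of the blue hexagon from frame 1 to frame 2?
(-4, 4)

The blue hexagon was at (9, 5) in frame 1 and (5, 9) in frame 2.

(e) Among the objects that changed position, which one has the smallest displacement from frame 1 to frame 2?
the orange pentagon

(moved 2)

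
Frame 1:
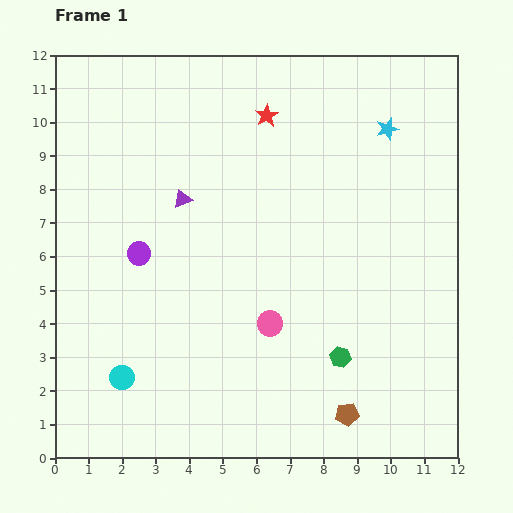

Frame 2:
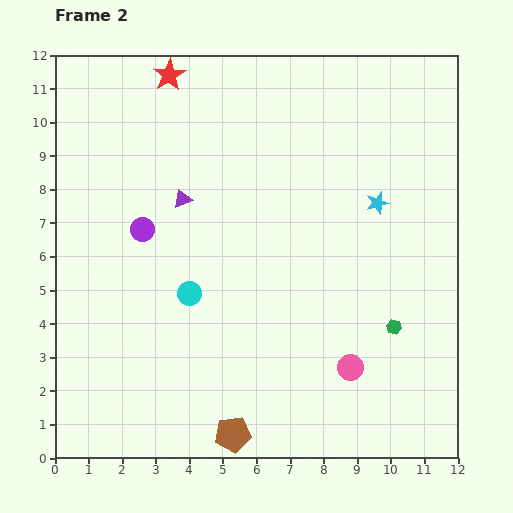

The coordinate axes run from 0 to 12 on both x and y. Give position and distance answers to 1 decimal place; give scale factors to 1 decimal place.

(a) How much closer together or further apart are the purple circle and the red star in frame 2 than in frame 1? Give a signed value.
-0.9

Distance in frame 1: 5.6. Distance in frame 2: 4.7.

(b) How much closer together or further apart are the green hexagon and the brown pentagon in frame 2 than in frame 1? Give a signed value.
+4.1

Distance in frame 1: 1.7. Distance in frame 2: 5.8.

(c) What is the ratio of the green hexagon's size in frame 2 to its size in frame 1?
0.7×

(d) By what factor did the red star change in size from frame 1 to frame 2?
1.4×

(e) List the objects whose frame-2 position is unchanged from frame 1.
the purple triangle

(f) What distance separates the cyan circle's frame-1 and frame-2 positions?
3.2

The cyan circle moved from (2.0, 2.4) to (4.0, 4.9), a distance of √(2.0² + 2.5²) ≈ 3.2.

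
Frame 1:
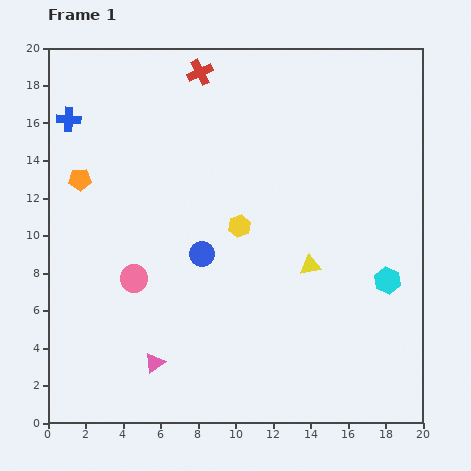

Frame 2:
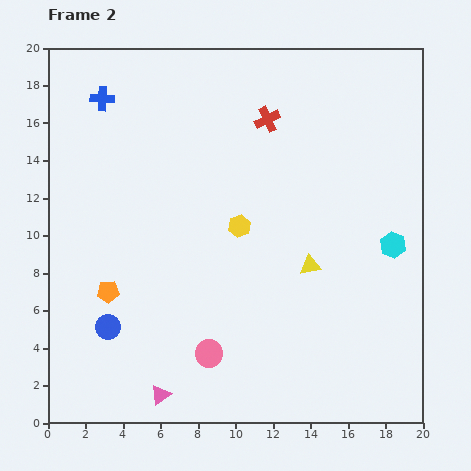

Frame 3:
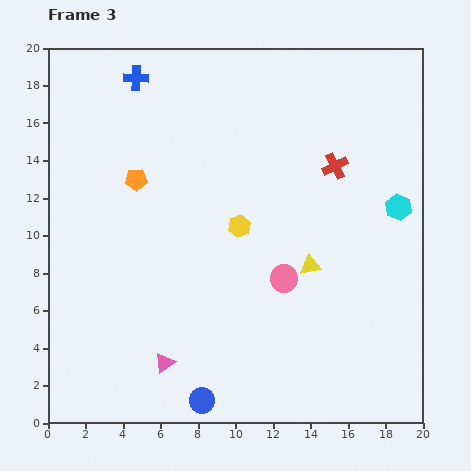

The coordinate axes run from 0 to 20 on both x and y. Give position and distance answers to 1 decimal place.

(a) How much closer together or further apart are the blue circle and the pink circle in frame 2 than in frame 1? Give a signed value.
+1.8

Distance in frame 1: 3.8. Distance in frame 2: 5.6.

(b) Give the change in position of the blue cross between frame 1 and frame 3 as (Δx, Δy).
(3.6, 2.2)

The blue cross was at (1.1, 16.2) in frame 1 and (4.7, 18.4) in frame 3.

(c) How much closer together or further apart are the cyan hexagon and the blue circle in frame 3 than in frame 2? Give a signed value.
-1.1

Distance in frame 2: 15.8. Distance in frame 3: 14.7.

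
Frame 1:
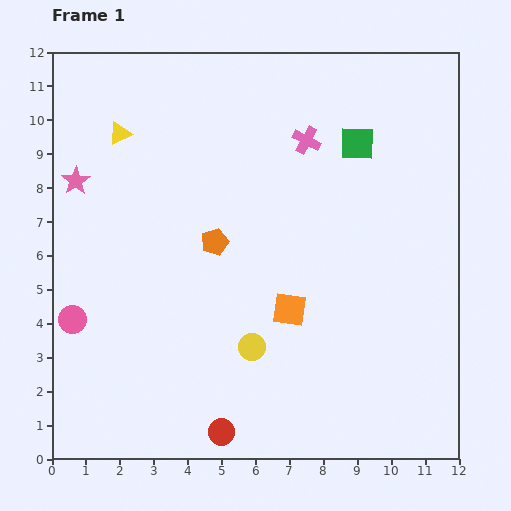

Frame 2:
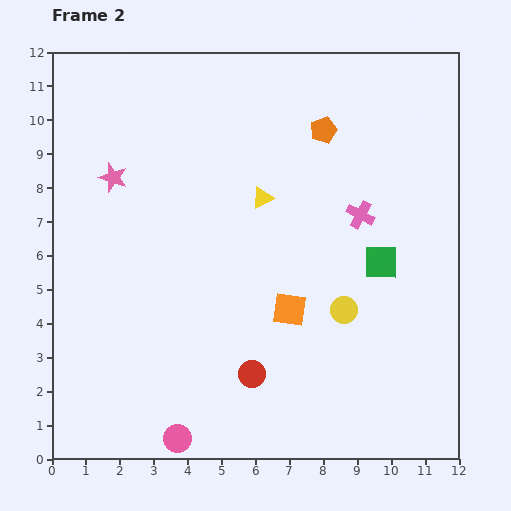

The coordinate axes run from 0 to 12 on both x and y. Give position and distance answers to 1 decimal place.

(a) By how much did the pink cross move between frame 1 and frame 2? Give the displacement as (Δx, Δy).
(1.6, -2.2)

The pink cross was at (7.5, 9.4) in frame 1 and (9.1, 7.2) in frame 2.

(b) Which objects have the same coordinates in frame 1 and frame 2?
the orange square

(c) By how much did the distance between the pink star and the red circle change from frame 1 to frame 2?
-1.5

Distance in frame 1: 8.6. Distance in frame 2: 7.1.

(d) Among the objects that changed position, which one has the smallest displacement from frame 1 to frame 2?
the pink star

(moved 1.1)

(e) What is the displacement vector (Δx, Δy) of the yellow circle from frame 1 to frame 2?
(2.7, 1.1)

The yellow circle was at (5.9, 3.3) in frame 1 and (8.6, 4.4) in frame 2.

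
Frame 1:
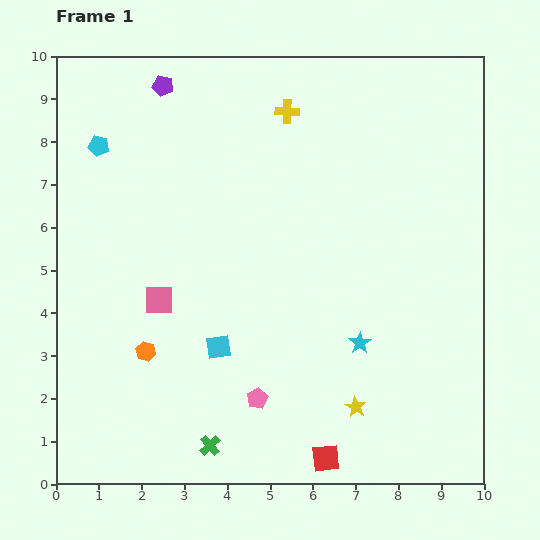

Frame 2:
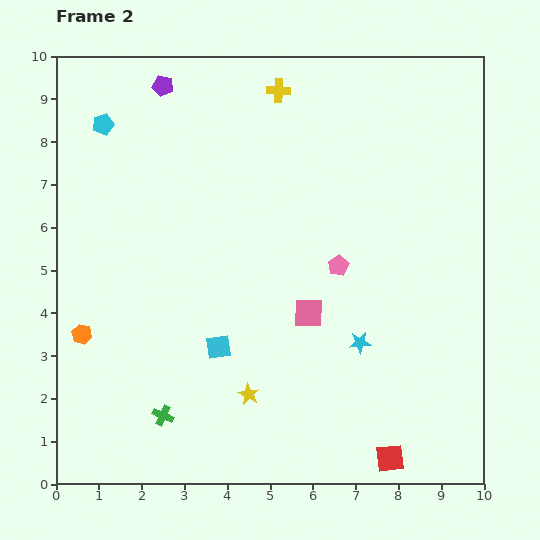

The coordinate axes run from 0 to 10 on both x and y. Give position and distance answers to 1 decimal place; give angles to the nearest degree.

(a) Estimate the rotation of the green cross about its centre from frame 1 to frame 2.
23° counter-clockwise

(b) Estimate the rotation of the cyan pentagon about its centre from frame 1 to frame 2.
27° counter-clockwise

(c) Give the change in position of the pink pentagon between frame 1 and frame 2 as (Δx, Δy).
(1.9, 3.1)

The pink pentagon was at (4.7, 2.0) in frame 1 and (6.6, 5.1) in frame 2.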